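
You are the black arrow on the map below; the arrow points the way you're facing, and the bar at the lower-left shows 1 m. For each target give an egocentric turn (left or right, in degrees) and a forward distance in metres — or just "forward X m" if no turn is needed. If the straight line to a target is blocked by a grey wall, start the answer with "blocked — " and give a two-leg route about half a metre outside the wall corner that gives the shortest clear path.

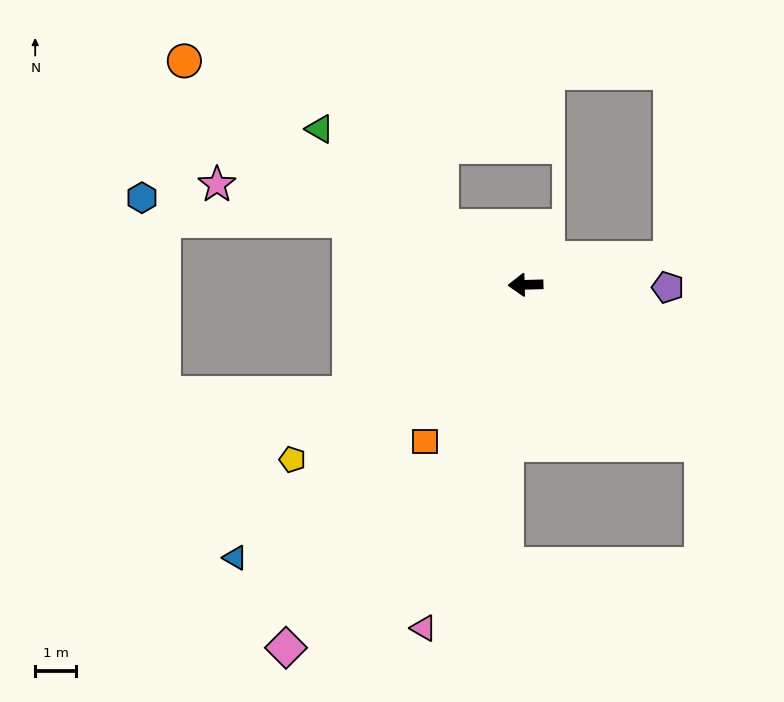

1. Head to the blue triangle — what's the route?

turn left 42°, forward 9.8 m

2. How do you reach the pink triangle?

turn left 72°, forward 8.8 m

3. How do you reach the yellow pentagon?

turn left 35°, forward 7.2 m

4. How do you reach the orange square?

turn left 56°, forward 4.6 m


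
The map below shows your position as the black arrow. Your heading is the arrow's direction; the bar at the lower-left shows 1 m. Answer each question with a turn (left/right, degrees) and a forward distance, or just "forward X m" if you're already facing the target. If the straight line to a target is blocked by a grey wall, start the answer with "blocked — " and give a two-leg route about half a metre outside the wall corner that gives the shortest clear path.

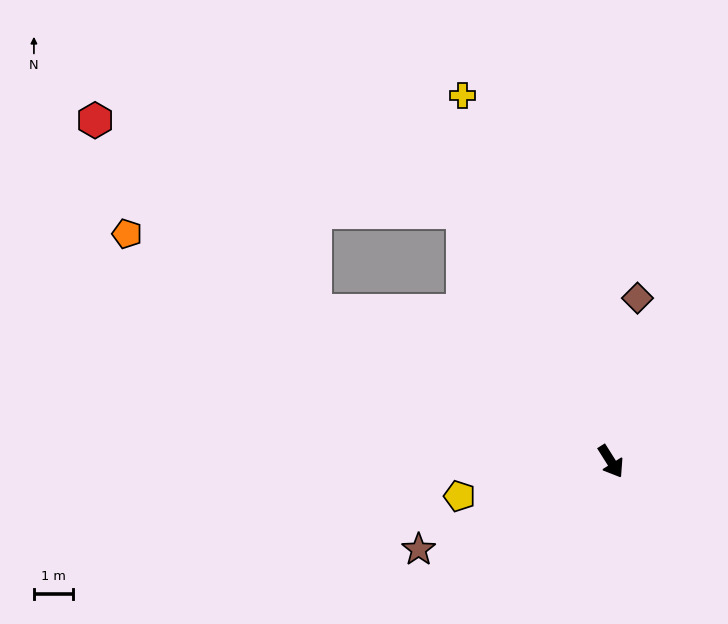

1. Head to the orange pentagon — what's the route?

turn right 147°, forward 13.6 m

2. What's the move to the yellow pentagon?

turn right 109°, forward 3.9 m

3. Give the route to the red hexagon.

blocked — turn right 149°, forward 8.4 m, then turn right 14°, forward 7.4 m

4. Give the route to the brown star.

turn right 98°, forward 5.4 m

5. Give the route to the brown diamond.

turn left 139°, forward 4.2 m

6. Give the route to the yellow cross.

turn left 170°, forward 10.0 m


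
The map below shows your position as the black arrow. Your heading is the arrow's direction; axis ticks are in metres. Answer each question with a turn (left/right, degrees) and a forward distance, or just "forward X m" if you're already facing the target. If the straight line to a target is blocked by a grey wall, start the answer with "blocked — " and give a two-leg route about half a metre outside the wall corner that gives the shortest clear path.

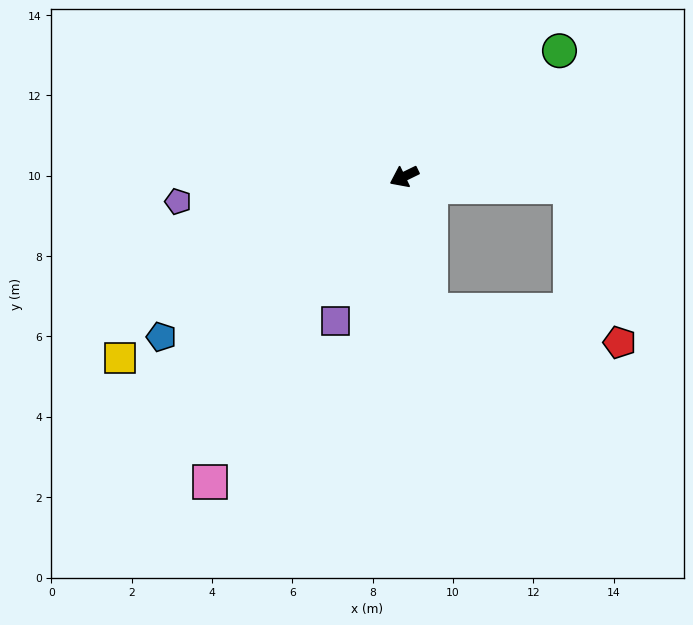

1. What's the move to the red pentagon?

blocked — turn left 75°, forward 3.4 m, then turn left 69°, forward 4.8 m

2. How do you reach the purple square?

turn left 39°, forward 4.0 m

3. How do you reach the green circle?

turn right 167°, forward 5.0 m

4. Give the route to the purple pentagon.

turn right 20°, forward 5.7 m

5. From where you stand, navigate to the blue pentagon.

turn left 7°, forward 7.2 m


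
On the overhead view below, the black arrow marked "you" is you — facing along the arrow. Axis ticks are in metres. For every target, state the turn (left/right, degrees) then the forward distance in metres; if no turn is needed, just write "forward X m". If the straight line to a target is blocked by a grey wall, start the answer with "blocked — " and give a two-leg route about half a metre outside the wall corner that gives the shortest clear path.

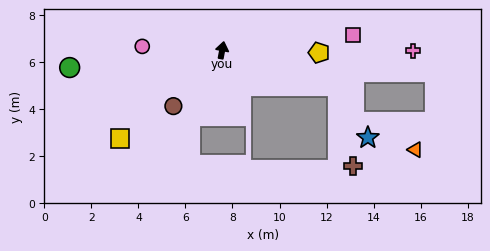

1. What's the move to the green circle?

turn left 107°, forward 6.5 m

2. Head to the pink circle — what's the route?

turn left 98°, forward 3.4 m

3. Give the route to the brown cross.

blocked — turn right 97°, forward 5.2 m, then turn right 61°, forward 3.5 m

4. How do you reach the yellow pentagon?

turn right 81°, forward 4.1 m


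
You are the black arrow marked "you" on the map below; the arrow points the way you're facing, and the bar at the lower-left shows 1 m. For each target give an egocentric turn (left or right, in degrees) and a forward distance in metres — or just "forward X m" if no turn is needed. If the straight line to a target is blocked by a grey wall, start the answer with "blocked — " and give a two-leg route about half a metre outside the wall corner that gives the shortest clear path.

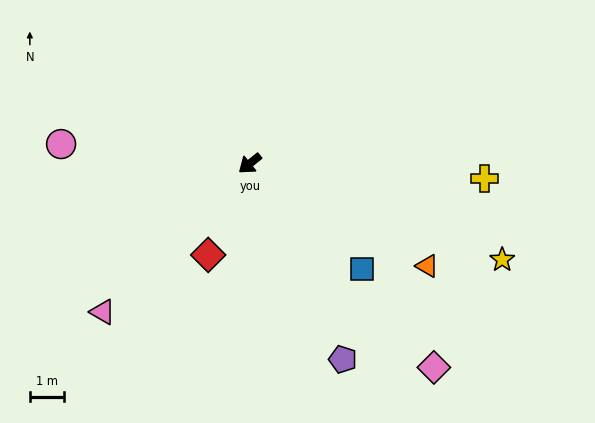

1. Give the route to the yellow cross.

turn left 138°, forward 6.8 m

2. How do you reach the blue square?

turn left 98°, forward 4.5 m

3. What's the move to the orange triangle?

turn left 111°, forward 6.0 m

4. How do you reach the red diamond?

turn left 27°, forward 2.9 m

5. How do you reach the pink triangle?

turn left 6°, forward 6.1 m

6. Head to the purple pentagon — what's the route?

turn left 77°, forward 6.3 m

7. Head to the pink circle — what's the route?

turn right 45°, forward 5.5 m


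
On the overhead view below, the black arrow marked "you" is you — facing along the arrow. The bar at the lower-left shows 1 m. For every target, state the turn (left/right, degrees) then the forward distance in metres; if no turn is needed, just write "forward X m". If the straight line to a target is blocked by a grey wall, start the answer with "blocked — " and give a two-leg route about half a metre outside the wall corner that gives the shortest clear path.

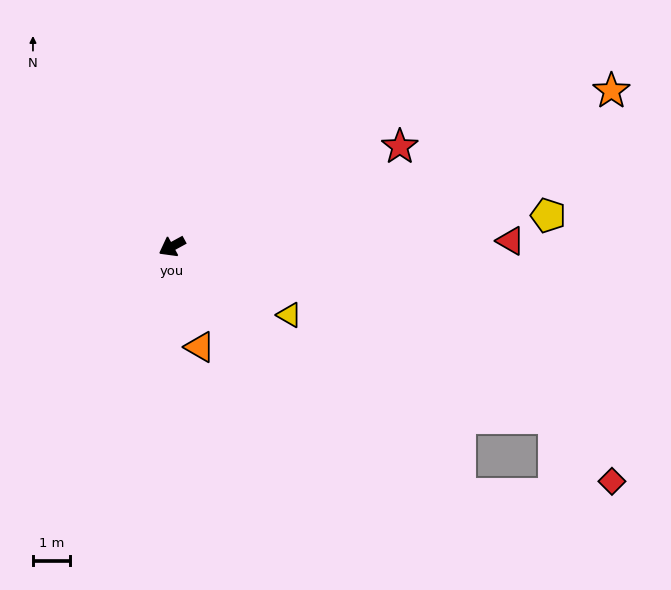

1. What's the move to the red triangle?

turn left 152°, forward 9.1 m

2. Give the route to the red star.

turn left 175°, forward 6.7 m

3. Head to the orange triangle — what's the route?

turn left 77°, forward 2.8 m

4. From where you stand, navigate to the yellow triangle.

turn left 121°, forward 3.6 m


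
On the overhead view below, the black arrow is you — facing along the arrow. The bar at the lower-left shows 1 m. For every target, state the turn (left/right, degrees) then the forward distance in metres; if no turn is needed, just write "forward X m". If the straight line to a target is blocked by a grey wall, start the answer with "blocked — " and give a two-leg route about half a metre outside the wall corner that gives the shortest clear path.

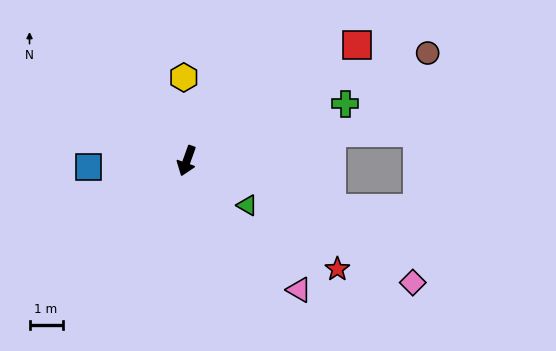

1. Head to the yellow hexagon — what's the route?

turn right 158°, forward 2.5 m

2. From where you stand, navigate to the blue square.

turn right 67°, forward 3.0 m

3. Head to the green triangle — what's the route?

turn left 73°, forward 2.3 m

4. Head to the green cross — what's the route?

turn left 129°, forward 5.1 m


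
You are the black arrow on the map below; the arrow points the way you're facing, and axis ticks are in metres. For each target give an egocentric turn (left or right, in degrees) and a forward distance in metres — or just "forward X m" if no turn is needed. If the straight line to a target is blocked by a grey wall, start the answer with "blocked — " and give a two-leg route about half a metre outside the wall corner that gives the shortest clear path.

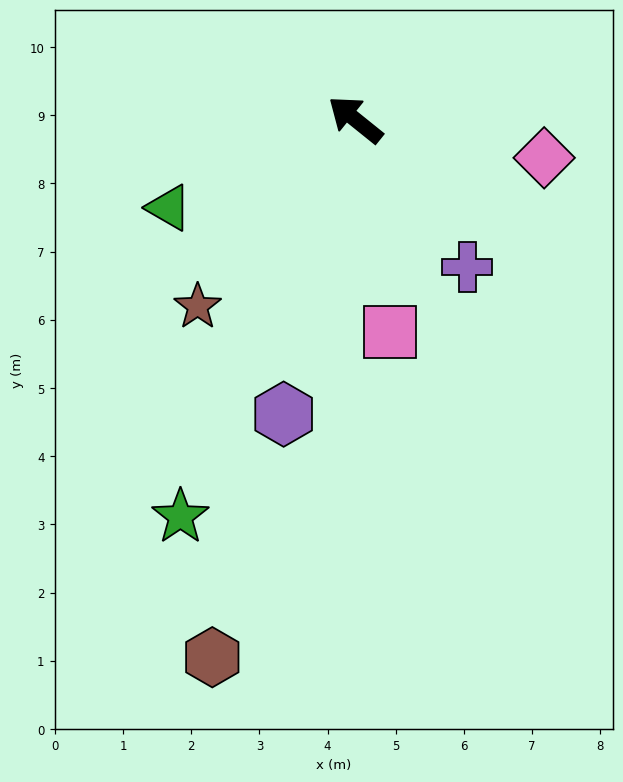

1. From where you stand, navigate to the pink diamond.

turn right 153°, forward 2.8 m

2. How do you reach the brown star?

turn left 89°, forward 3.6 m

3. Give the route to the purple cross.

turn left 166°, forward 2.7 m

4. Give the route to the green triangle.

turn left 64°, forward 3.0 m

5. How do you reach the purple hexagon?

turn left 115°, forward 4.4 m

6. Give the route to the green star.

turn left 105°, forward 6.4 m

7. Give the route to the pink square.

turn left 138°, forward 3.2 m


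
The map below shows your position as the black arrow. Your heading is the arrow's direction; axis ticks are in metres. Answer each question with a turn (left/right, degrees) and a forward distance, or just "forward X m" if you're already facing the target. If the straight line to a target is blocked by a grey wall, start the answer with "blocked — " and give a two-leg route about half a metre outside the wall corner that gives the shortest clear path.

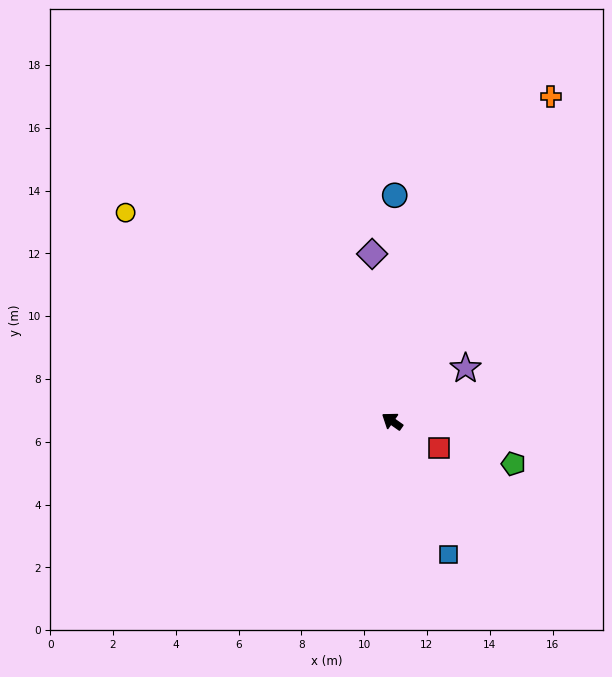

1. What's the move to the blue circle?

turn right 55°, forward 7.2 m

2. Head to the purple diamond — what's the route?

turn right 48°, forward 5.4 m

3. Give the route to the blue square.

turn left 148°, forward 4.6 m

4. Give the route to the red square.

turn right 174°, forward 1.7 m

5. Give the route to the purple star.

turn right 109°, forward 2.9 m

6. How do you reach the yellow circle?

turn right 3°, forward 10.8 m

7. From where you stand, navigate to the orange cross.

turn right 81°, forward 11.5 m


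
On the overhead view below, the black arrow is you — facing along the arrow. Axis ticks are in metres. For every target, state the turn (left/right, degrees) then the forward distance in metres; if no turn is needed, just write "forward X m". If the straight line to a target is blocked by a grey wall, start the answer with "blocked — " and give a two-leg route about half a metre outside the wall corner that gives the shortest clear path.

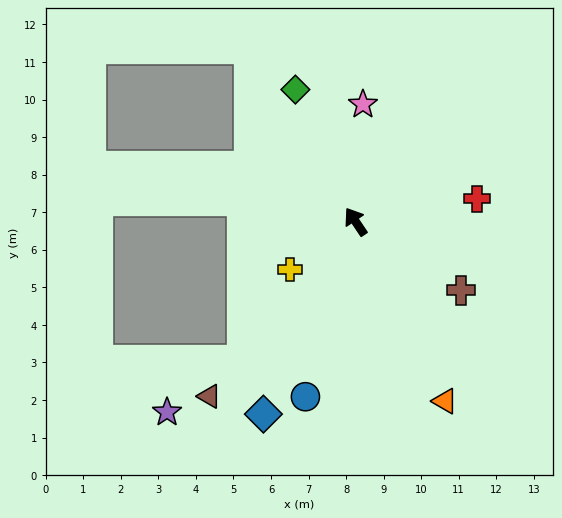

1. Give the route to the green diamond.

turn right 9°, forward 3.9 m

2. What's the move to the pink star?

turn right 37°, forward 3.1 m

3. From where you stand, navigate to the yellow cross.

turn left 92°, forward 2.2 m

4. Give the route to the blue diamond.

turn left 121°, forward 5.7 m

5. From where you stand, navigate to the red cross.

turn right 113°, forward 3.3 m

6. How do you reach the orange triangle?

turn left 173°, forward 5.3 m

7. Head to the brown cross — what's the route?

turn right 157°, forward 3.3 m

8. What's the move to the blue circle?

turn left 130°, forward 4.9 m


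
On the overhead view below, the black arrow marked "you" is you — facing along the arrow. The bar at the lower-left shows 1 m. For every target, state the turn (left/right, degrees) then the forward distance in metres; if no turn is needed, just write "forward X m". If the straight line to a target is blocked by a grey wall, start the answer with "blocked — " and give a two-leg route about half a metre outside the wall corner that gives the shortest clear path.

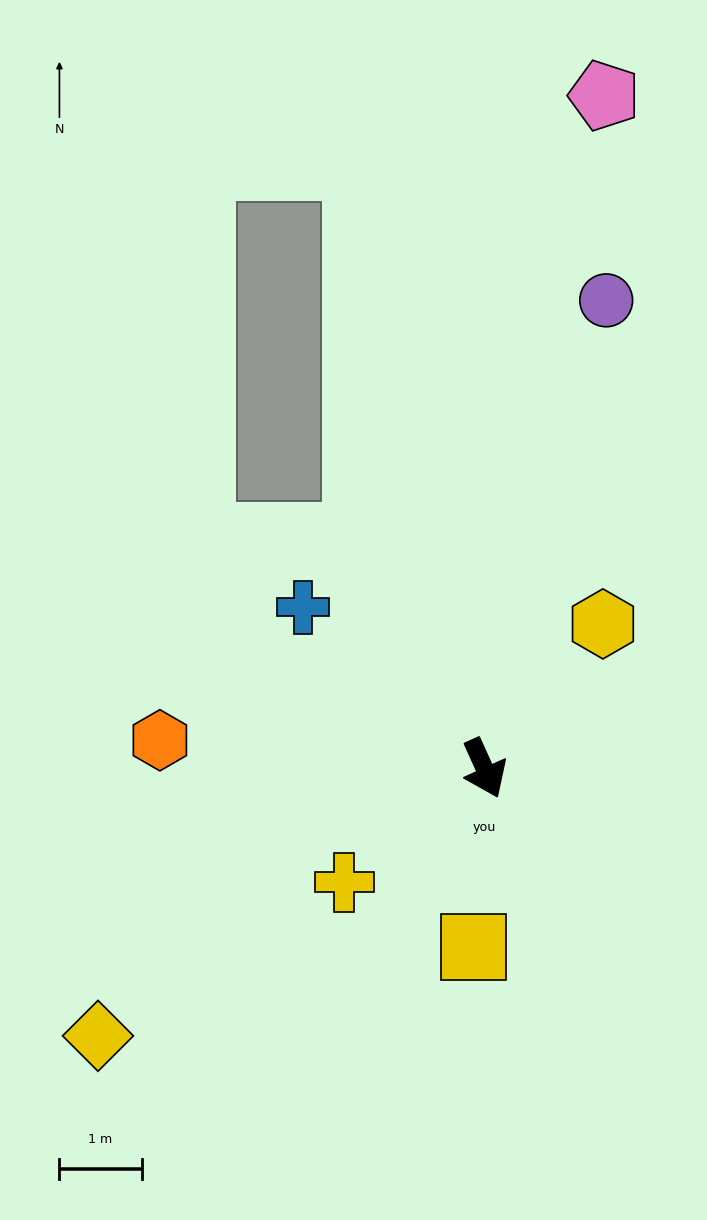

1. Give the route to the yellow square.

turn right 28°, forward 2.2 m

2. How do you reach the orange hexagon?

turn right 119°, forward 4.0 m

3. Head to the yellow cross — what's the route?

turn right 75°, forward 2.2 m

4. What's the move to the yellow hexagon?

turn left 116°, forward 2.3 m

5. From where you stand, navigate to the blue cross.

turn right 156°, forward 3.0 m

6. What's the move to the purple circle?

turn left 141°, forward 5.9 m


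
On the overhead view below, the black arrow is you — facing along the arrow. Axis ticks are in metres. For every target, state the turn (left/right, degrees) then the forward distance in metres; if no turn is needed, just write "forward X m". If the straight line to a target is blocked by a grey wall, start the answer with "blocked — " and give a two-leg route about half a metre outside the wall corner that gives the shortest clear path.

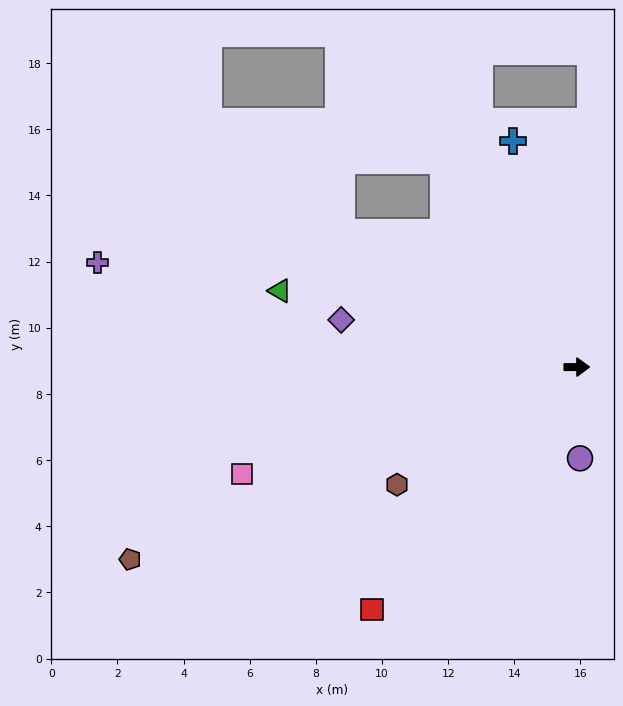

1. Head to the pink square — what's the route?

turn right 162°, forward 10.6 m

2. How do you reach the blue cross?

turn left 106°, forward 7.1 m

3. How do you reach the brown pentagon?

turn right 157°, forward 14.7 m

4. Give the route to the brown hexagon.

turn right 147°, forward 6.5 m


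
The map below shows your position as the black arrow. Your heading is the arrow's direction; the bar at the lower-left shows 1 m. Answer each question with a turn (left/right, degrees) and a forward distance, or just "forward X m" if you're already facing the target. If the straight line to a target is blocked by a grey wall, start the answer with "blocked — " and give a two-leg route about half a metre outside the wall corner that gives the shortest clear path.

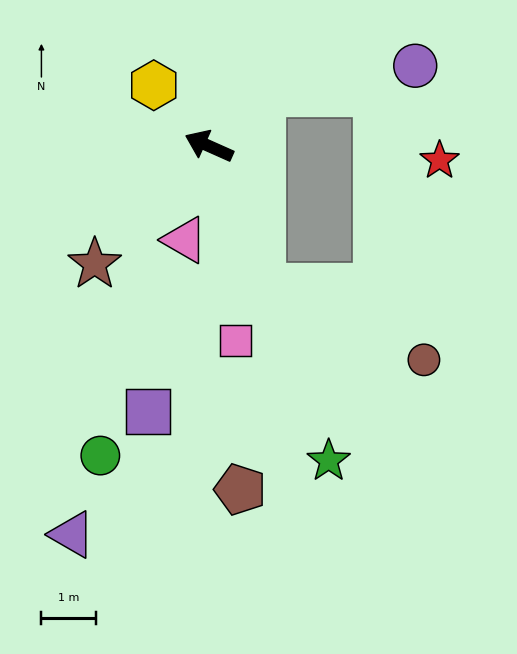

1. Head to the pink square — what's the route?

turn left 122°, forward 3.6 m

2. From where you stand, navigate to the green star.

turn left 135°, forward 6.2 m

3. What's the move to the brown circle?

blocked — turn left 135°, forward 2.8 m, then turn left 44°, forward 3.3 m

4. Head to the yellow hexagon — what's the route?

turn right 24°, forward 1.5 m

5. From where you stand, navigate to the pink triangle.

turn left 100°, forward 1.8 m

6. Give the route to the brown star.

turn left 70°, forward 3.0 m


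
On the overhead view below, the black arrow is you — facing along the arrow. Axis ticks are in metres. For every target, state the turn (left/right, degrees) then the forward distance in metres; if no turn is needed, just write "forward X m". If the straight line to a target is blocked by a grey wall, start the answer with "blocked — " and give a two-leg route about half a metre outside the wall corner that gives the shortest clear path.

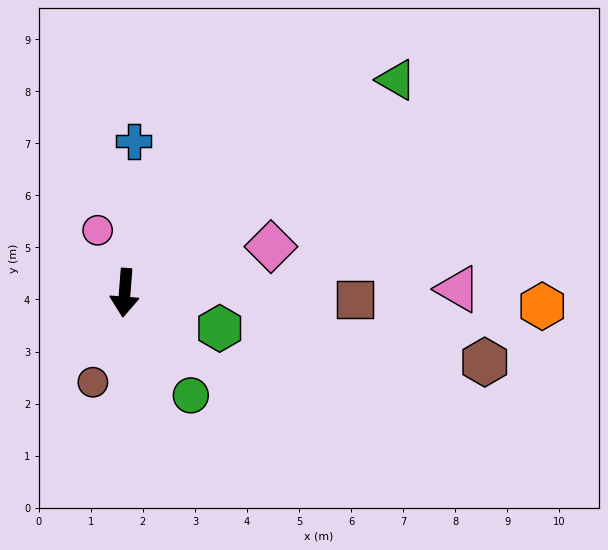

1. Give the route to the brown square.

turn left 93°, forward 4.4 m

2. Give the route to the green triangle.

turn left 133°, forward 6.6 m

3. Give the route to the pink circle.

turn right 152°, forward 1.3 m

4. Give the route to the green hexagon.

turn left 74°, forward 1.9 m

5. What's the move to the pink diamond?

turn left 112°, forward 2.9 m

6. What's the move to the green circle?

turn left 37°, forward 2.3 m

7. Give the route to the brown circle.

turn right 15°, forward 1.8 m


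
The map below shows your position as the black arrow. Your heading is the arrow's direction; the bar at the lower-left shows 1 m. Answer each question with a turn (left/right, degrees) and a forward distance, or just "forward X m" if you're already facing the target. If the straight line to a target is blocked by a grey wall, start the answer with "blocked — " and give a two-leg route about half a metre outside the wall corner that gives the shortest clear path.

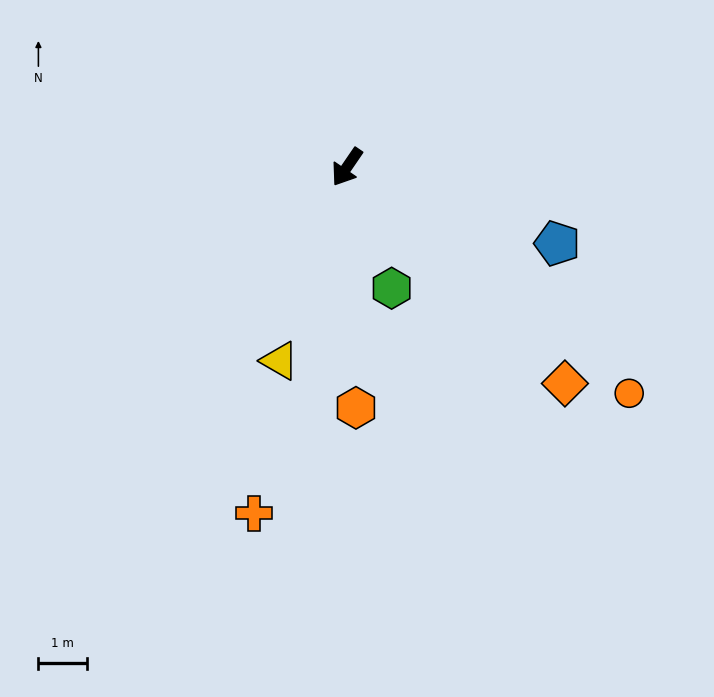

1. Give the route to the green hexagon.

turn left 55°, forward 2.7 m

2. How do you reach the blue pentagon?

turn left 104°, forward 4.6 m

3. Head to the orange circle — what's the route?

turn left 86°, forward 7.5 m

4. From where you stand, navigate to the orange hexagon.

turn left 36°, forward 5.0 m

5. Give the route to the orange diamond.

turn left 80°, forward 6.4 m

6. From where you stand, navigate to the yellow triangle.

turn left 15°, forward 4.3 m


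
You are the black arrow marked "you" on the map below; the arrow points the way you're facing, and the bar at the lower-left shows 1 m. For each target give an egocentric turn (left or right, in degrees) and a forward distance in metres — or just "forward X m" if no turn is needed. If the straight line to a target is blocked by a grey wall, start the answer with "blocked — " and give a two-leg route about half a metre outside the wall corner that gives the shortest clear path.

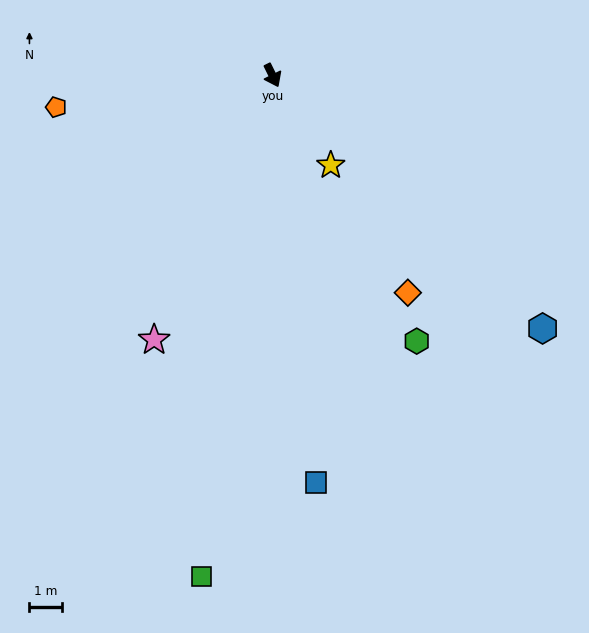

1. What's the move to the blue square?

turn right 20°, forward 12.4 m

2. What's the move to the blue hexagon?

turn left 21°, forward 11.2 m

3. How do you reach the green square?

turn right 34°, forward 15.4 m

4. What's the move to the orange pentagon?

turn right 108°, forward 6.6 m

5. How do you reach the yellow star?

turn left 7°, forward 3.2 m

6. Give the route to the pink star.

turn right 50°, forward 8.8 m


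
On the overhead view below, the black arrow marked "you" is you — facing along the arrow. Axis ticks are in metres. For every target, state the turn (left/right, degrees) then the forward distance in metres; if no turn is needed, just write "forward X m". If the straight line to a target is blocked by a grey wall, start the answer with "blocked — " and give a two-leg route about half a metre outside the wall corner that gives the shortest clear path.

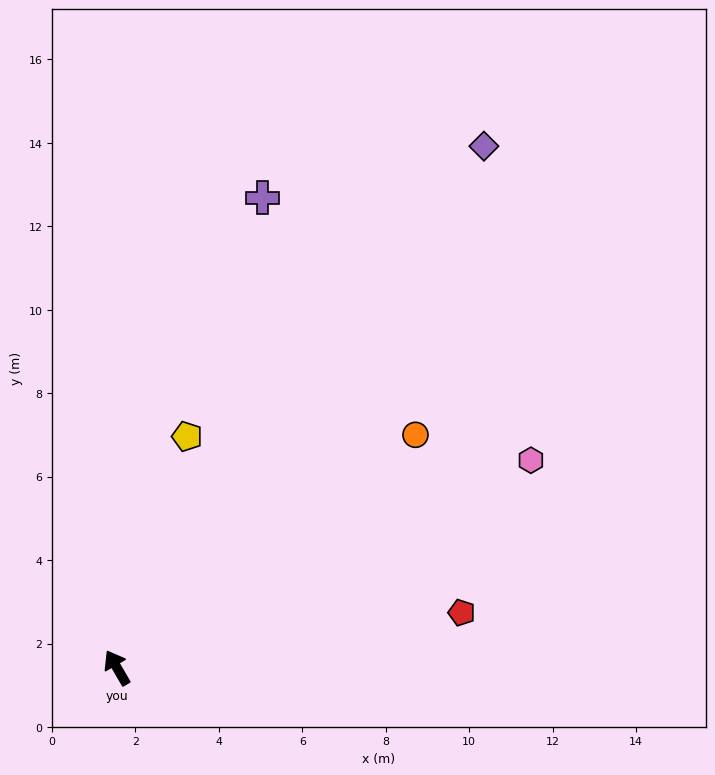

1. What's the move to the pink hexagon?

turn right 94°, forward 11.1 m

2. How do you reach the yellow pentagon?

turn right 47°, forward 5.8 m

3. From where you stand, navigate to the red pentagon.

turn right 111°, forward 8.4 m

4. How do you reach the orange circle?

turn right 82°, forward 9.1 m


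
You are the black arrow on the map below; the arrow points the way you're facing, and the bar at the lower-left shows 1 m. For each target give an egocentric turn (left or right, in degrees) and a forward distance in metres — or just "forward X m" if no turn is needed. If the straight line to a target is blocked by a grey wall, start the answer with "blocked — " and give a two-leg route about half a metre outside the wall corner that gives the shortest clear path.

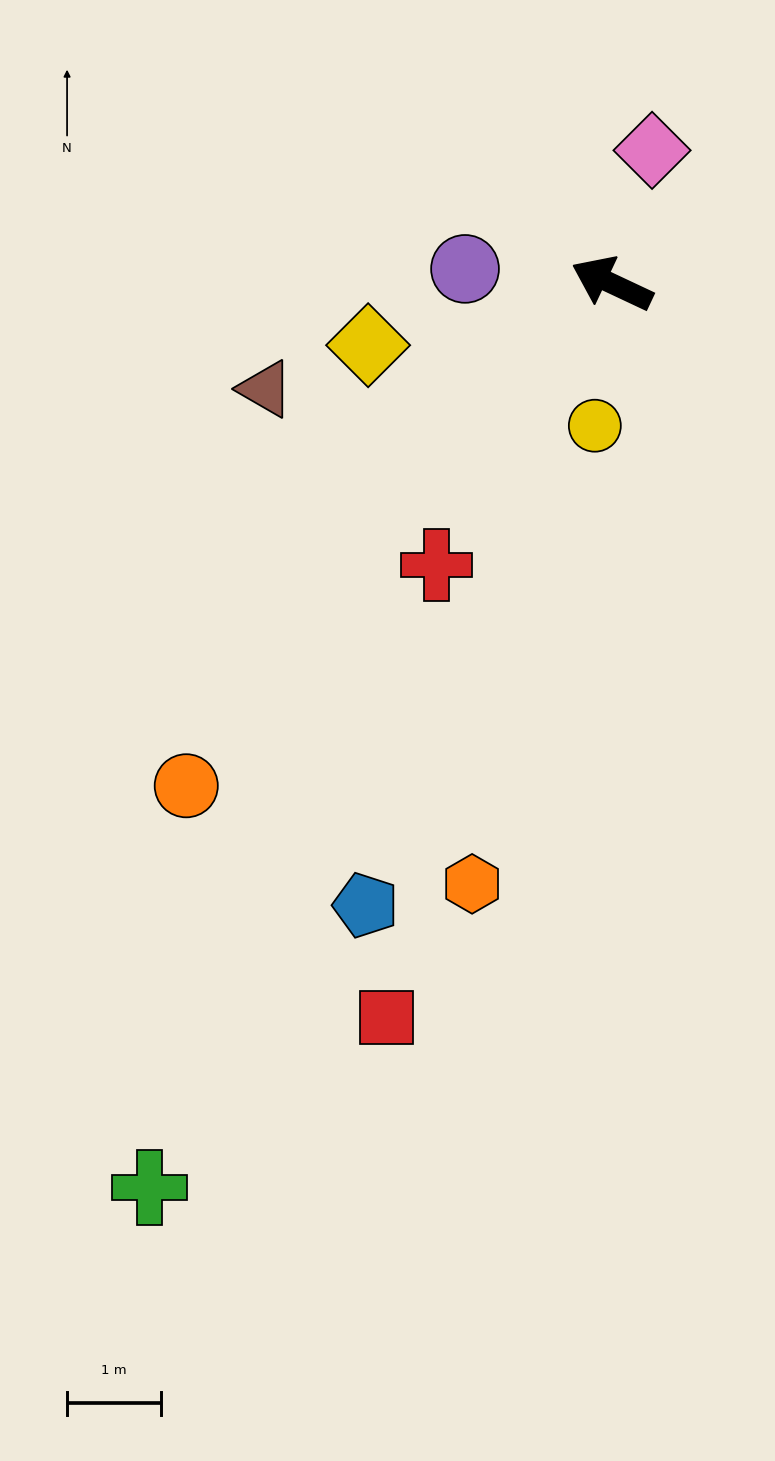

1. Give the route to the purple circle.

turn left 19°, forward 1.6 m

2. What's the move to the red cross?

turn left 83°, forward 3.5 m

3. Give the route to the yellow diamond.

turn left 39°, forward 2.7 m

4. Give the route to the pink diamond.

turn right 82°, forward 1.5 m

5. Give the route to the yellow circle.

turn left 108°, forward 1.5 m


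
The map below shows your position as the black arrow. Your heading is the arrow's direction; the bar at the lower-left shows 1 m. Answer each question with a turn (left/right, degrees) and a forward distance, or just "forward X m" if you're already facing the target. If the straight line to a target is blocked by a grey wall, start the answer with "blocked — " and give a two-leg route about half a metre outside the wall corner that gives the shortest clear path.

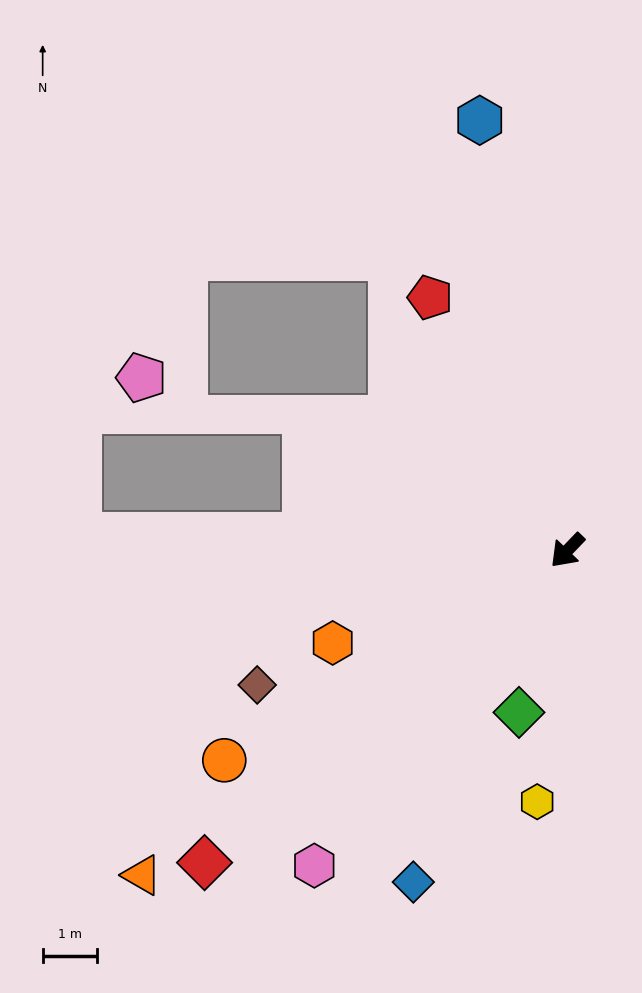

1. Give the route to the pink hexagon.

turn left 5°, forward 7.4 m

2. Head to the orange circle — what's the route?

turn right 15°, forward 7.4 m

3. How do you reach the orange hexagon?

turn right 25°, forward 4.6 m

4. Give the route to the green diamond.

turn left 27°, forward 3.1 m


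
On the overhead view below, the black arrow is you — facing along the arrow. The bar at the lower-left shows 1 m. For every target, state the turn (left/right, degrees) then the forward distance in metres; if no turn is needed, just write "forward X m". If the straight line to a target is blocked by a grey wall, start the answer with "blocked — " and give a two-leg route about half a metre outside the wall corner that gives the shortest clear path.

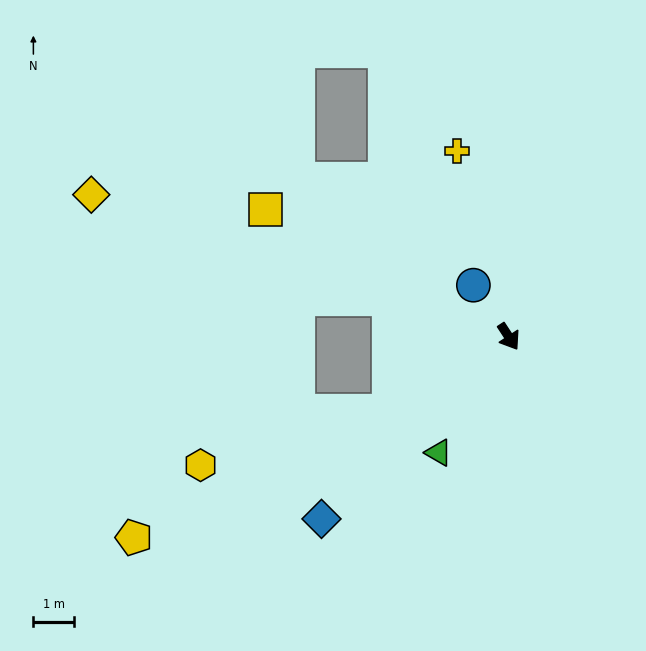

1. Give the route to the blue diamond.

turn right 79°, forward 6.5 m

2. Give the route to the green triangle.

turn right 64°, forward 3.4 m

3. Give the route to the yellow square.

turn right 151°, forward 6.8 m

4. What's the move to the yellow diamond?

turn right 142°, forward 10.9 m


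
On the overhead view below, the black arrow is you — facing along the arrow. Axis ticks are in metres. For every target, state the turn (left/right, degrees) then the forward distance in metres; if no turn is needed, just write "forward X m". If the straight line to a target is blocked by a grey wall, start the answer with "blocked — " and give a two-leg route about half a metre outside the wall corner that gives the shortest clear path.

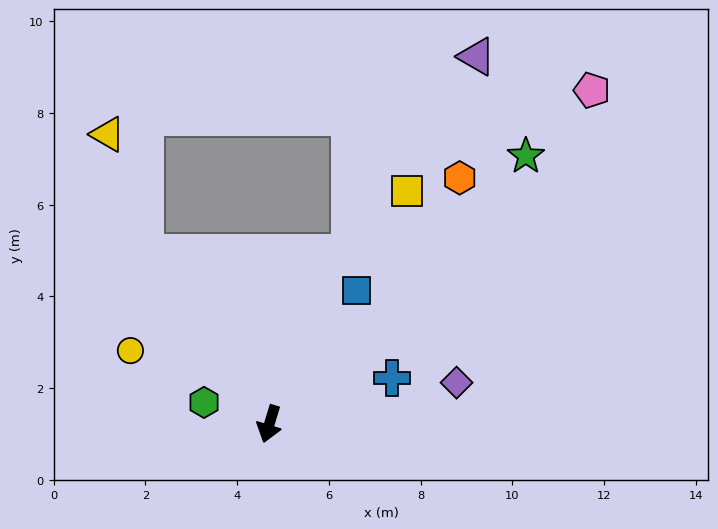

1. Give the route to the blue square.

turn left 164°, forward 3.5 m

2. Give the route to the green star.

turn left 153°, forward 8.1 m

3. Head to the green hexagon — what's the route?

turn right 91°, forward 1.5 m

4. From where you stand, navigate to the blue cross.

turn left 127°, forward 2.9 m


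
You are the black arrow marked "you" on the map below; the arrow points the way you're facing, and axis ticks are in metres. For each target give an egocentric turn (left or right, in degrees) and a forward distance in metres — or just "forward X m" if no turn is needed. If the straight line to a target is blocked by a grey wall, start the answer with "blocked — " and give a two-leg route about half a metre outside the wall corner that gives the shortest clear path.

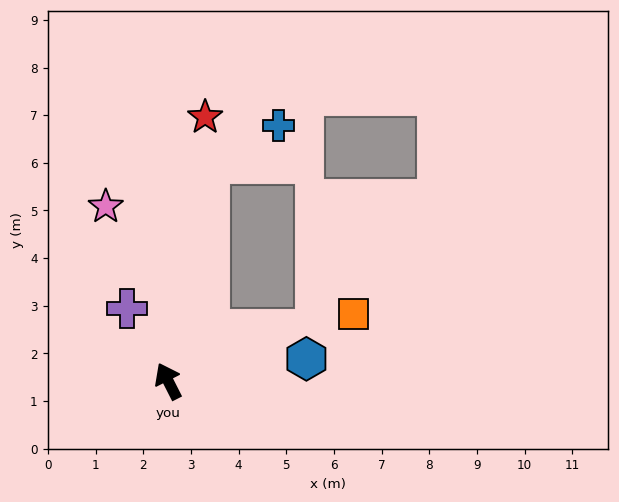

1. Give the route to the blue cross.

blocked — turn right 38°, forward 4.6 m, then turn right 50°, forward 1.7 m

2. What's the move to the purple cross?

turn left 3°, forward 1.8 m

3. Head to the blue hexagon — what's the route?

turn right 108°, forward 2.9 m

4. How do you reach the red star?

turn right 35°, forward 5.6 m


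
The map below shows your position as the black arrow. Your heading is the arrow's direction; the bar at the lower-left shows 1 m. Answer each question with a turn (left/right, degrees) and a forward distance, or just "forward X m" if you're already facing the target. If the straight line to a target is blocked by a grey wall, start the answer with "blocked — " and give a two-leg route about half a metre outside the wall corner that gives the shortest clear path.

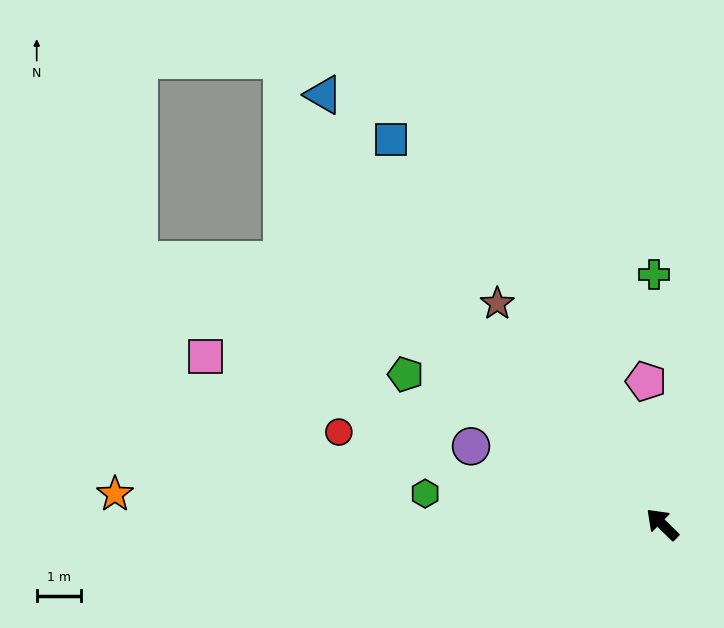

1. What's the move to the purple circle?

turn left 22°, forward 4.6 m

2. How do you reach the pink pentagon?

turn right 39°, forward 3.2 m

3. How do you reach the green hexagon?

turn left 37°, forward 5.4 m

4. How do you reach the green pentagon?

turn left 14°, forward 6.7 m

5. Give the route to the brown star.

turn right 9°, forward 6.2 m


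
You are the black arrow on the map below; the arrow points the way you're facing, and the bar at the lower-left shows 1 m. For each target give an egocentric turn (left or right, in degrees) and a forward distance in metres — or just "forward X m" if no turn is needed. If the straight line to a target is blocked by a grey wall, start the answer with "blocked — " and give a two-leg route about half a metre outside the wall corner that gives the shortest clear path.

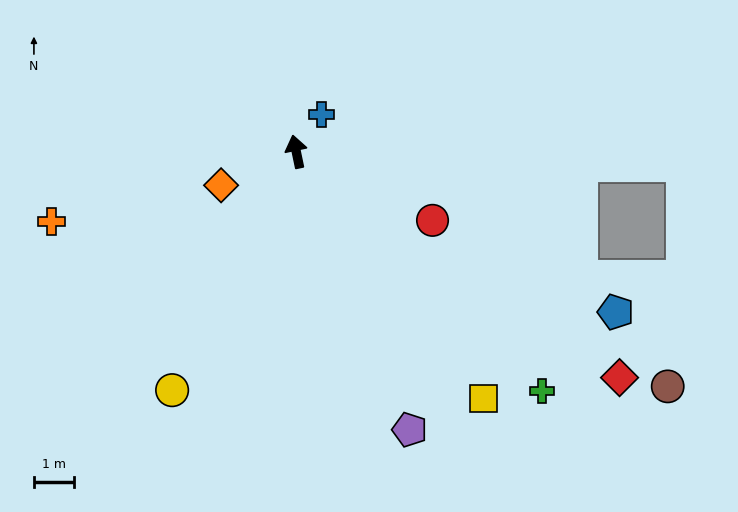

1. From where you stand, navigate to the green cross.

turn right 146°, forward 8.6 m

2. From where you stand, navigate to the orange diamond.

turn left 102°, forward 2.1 m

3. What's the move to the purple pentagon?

turn right 170°, forward 7.5 m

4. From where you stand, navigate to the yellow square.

turn right 155°, forward 7.8 m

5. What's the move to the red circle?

turn right 129°, forward 3.8 m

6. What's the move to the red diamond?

turn right 137°, forward 9.9 m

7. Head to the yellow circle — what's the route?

turn left 141°, forward 6.7 m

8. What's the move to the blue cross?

turn right 46°, forward 1.1 m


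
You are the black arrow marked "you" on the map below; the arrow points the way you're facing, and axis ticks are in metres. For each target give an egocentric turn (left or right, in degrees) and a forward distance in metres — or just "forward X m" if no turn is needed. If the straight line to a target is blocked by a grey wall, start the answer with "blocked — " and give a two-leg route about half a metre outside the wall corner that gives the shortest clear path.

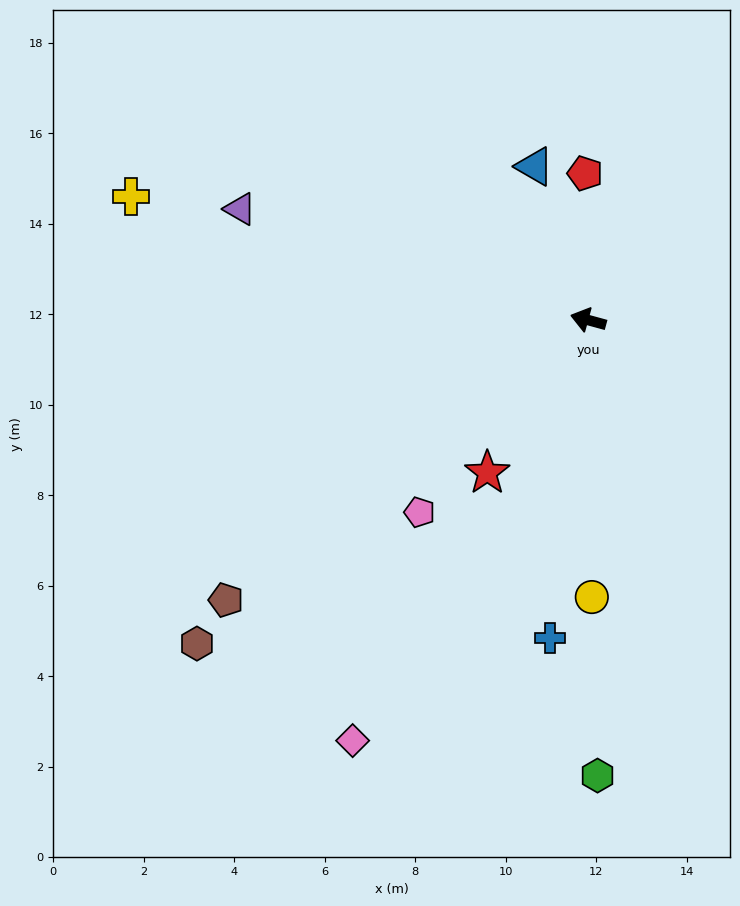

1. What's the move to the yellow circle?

turn left 106°, forward 6.1 m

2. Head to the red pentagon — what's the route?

turn right 73°, forward 3.2 m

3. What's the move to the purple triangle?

turn right 2°, forward 8.1 m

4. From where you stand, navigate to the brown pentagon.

turn left 53°, forward 10.1 m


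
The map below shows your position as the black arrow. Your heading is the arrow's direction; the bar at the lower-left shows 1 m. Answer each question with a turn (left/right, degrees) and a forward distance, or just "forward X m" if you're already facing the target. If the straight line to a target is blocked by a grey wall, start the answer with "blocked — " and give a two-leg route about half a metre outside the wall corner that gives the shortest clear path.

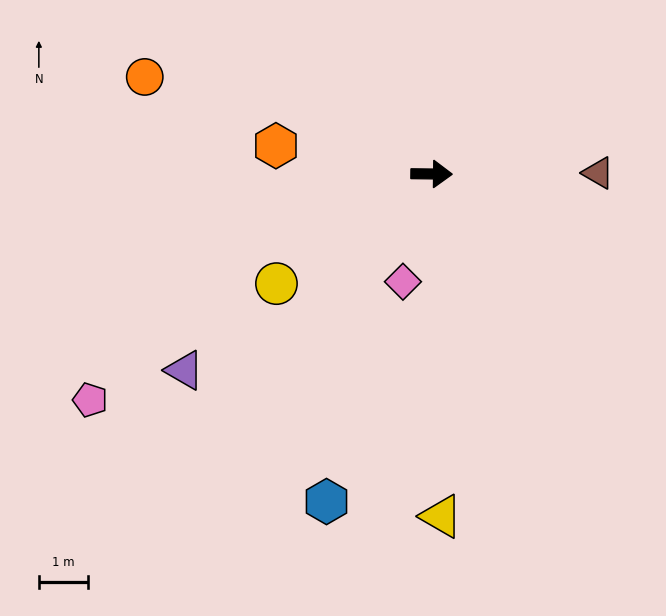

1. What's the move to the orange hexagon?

turn left 170°, forward 3.2 m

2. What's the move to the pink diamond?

turn right 104°, forward 2.3 m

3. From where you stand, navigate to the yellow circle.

turn right 144°, forward 3.9 m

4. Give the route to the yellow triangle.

turn right 88°, forward 7.0 m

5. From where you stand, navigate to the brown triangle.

forward 3.4 m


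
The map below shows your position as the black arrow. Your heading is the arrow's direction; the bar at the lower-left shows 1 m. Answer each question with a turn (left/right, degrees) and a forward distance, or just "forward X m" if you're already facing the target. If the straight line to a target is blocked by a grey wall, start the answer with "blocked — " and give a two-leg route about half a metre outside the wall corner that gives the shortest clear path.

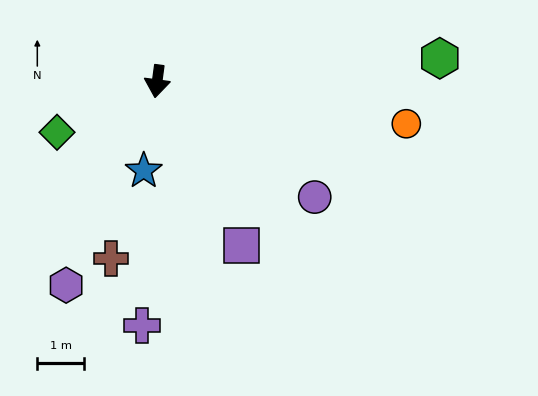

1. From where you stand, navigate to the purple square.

turn left 35°, forward 3.9 m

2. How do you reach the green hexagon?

turn left 102°, forward 6.1 m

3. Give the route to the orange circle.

turn left 88°, forward 5.4 m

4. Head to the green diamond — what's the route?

turn right 55°, forward 2.4 m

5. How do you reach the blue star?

forward 1.9 m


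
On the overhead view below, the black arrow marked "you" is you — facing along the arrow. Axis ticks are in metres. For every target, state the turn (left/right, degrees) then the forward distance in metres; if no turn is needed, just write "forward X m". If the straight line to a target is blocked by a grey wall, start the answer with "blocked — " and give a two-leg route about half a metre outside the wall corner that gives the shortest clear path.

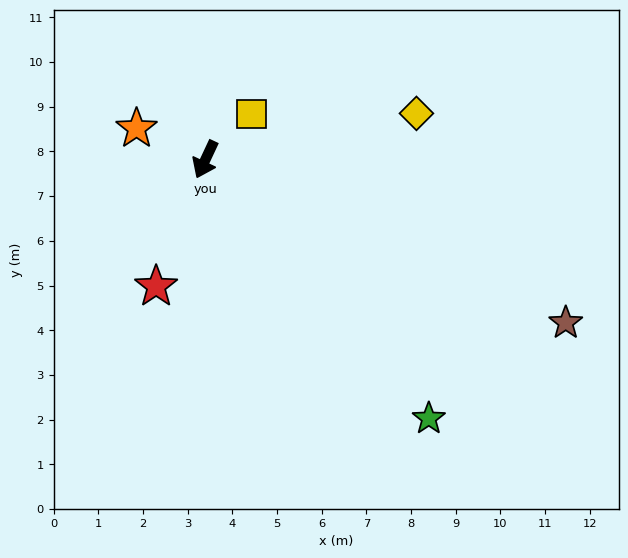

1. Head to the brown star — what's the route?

turn left 91°, forward 8.9 m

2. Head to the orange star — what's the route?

turn right 89°, forward 1.7 m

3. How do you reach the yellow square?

turn left 160°, forward 1.5 m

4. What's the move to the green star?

turn left 66°, forward 7.7 m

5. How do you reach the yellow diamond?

turn left 127°, forward 4.8 m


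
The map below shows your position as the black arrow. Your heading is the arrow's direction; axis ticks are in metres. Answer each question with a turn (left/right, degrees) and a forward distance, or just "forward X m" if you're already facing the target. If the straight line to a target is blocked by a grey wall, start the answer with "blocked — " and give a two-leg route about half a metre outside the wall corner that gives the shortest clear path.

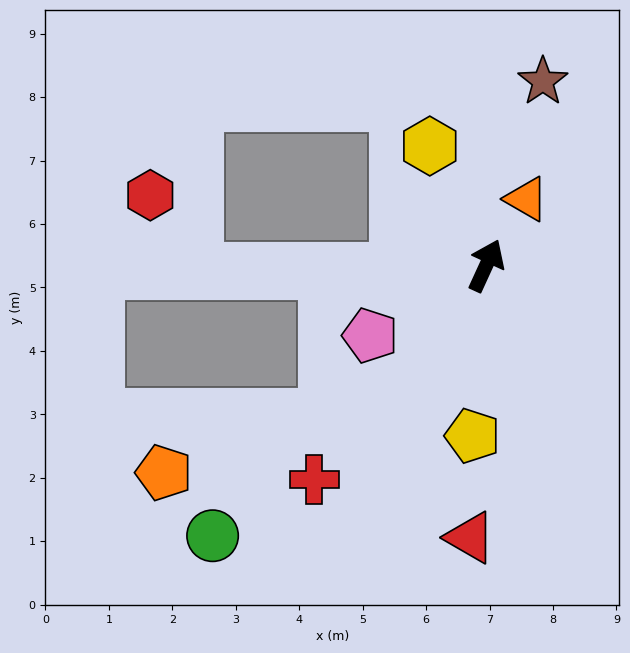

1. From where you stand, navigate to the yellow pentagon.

turn right 160°, forward 2.7 m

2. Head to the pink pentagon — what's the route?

turn left 146°, forward 2.1 m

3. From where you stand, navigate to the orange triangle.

turn right 7°, forward 1.2 m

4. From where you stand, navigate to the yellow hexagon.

turn left 50°, forward 2.1 m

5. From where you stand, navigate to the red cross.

turn left 166°, forward 4.3 m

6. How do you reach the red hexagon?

blocked — turn left 115°, forward 4.6 m, then turn right 59°, forward 1.4 m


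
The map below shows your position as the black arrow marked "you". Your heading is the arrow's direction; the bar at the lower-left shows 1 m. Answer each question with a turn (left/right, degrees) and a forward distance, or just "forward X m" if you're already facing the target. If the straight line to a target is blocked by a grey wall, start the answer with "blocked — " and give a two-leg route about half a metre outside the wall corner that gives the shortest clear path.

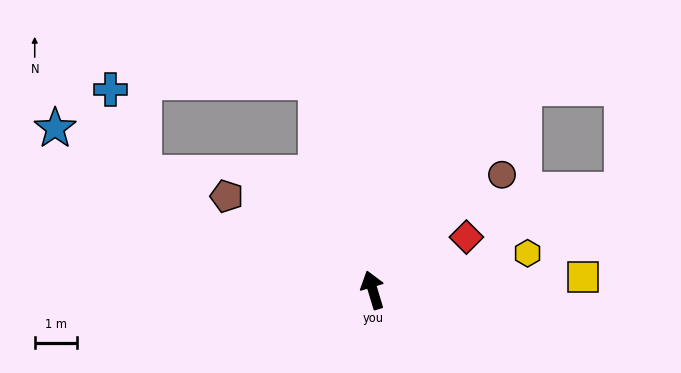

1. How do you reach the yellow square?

turn right 103°, forward 5.0 m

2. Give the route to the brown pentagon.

turn left 40°, forward 4.1 m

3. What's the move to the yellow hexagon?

turn right 93°, forward 3.7 m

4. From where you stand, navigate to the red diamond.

turn right 77°, forward 2.5 m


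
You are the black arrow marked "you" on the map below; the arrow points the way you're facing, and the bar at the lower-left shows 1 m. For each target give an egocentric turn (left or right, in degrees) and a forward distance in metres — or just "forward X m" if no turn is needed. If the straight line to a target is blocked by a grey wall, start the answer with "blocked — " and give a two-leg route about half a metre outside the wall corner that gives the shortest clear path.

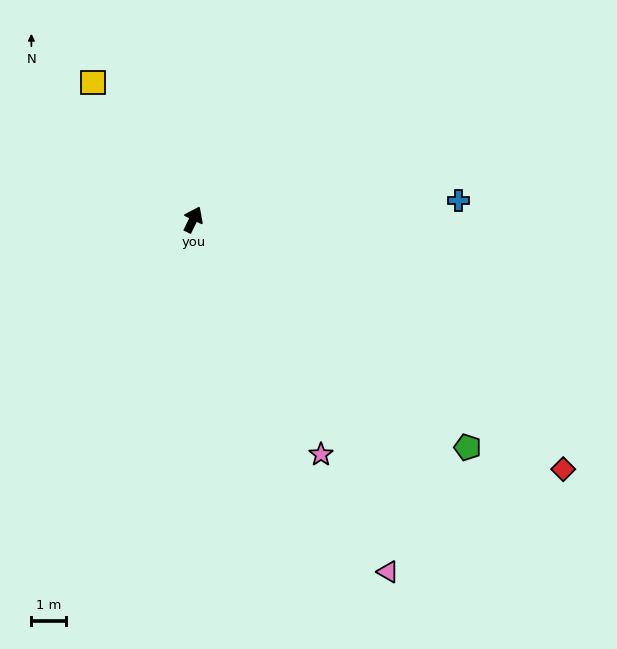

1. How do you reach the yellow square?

turn left 62°, forward 4.9 m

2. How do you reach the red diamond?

turn right 98°, forward 12.8 m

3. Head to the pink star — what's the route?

turn right 125°, forward 7.7 m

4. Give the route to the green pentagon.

turn right 104°, forward 10.3 m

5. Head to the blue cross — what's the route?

turn right 60°, forward 7.6 m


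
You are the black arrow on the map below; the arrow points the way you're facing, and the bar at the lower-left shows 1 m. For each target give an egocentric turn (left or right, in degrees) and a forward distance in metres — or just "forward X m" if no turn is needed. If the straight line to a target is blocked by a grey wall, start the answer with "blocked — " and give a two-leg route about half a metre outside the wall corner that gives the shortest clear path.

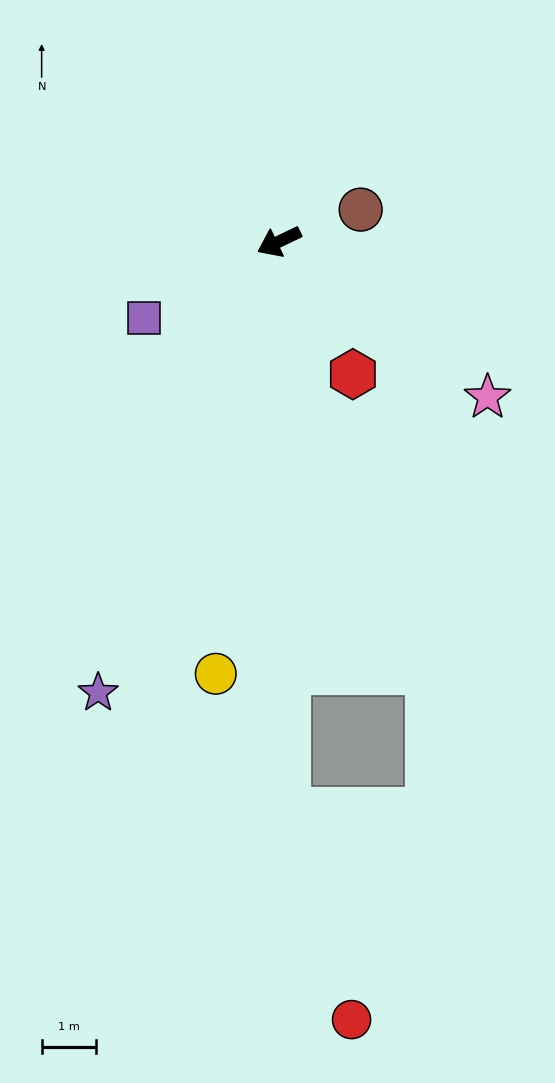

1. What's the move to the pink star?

turn left 118°, forward 4.8 m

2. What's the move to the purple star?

turn left 43°, forward 9.0 m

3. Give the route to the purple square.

turn left 4°, forward 2.9 m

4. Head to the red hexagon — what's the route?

turn left 94°, forward 2.8 m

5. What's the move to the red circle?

blocked — turn left 65°, forward 10.5 m, then turn left 17°, forward 4.0 m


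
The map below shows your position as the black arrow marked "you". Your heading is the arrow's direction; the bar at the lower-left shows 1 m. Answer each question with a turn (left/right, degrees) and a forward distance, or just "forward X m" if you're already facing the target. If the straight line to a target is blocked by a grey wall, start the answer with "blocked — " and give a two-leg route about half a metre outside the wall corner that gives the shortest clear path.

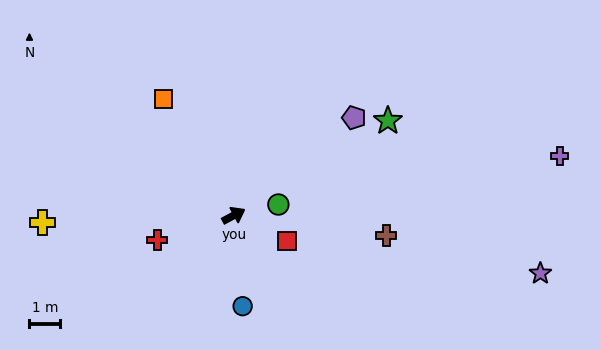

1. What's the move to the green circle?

turn right 15°, forward 1.5 m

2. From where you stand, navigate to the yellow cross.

turn left 154°, forward 6.2 m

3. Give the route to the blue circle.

turn right 113°, forward 3.0 m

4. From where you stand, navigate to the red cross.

turn left 170°, forward 2.6 m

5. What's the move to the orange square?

turn left 93°, forward 4.4 m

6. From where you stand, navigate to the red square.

turn right 54°, forward 1.9 m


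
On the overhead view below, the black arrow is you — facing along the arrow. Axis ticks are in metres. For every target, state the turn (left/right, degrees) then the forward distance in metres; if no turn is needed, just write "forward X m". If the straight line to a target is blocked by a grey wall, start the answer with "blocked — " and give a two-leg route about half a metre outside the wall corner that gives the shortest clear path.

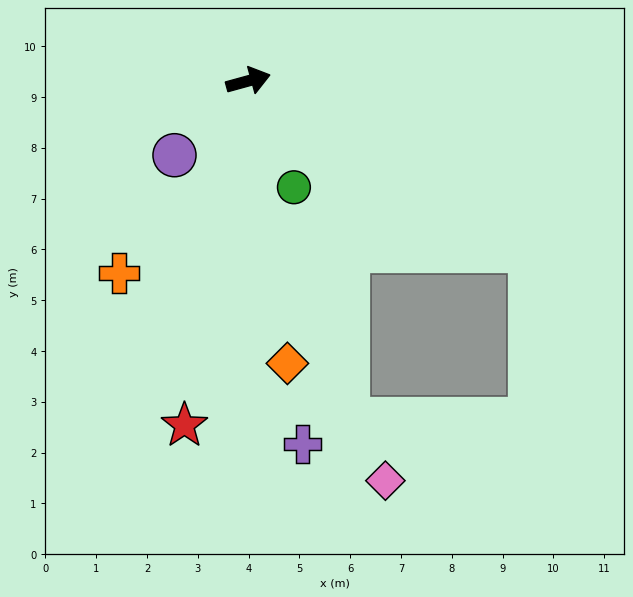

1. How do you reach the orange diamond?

turn right 97°, forward 5.6 m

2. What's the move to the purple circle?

turn right 150°, forward 2.1 m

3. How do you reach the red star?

turn right 116°, forward 6.9 m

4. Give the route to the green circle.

turn right 82°, forward 2.3 m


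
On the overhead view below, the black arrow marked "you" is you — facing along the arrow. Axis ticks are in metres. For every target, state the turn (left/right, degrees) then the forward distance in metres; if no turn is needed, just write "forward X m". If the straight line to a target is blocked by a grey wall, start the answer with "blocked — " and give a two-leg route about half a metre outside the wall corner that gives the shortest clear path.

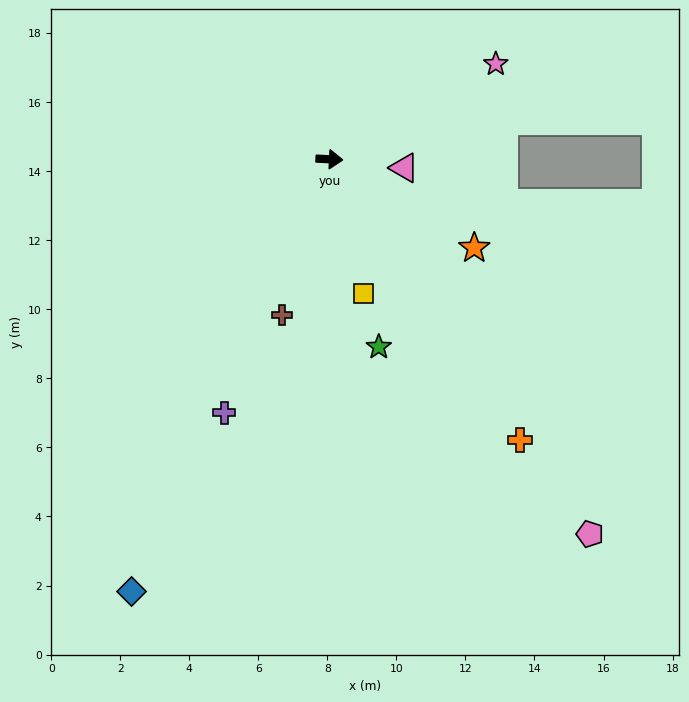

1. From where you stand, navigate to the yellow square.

turn right 73°, forward 4.0 m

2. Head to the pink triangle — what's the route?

turn right 4°, forward 2.2 m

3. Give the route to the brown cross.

turn right 104°, forward 4.7 m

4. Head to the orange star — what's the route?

turn right 29°, forward 4.9 m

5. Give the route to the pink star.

turn left 33°, forward 5.6 m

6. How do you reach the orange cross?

turn right 53°, forward 9.8 m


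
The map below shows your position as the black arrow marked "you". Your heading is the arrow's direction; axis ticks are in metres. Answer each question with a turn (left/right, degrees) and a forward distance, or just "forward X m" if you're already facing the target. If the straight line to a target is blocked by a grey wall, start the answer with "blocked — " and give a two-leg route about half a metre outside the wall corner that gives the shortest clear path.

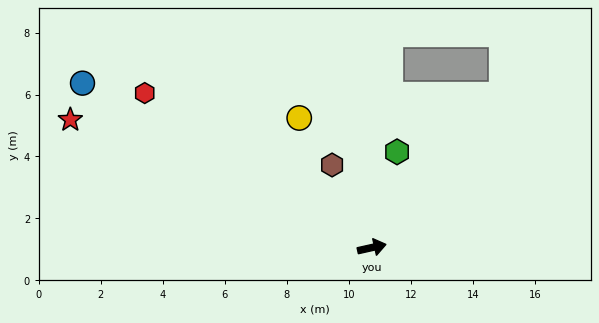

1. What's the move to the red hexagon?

turn left 133°, forward 8.9 m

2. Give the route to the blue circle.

turn left 138°, forward 10.7 m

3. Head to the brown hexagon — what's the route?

turn left 103°, forward 3.0 m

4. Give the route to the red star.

turn left 144°, forward 10.6 m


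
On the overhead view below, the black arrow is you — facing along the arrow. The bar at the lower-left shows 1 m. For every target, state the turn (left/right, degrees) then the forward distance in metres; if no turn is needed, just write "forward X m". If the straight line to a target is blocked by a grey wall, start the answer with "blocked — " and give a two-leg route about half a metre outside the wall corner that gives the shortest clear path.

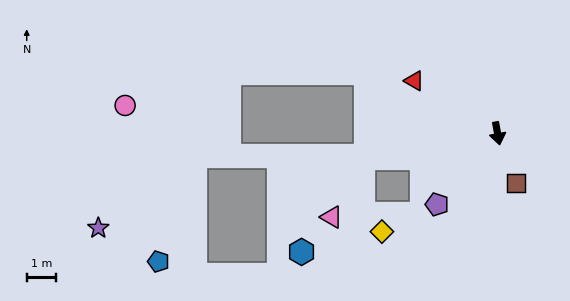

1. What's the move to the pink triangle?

blocked — turn right 90°, forward 4.6 m, then turn left 52°, forward 2.3 m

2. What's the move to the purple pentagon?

turn right 51°, forward 3.1 m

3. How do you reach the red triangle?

turn right 133°, forward 3.3 m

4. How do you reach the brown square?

turn left 10°, forward 1.8 m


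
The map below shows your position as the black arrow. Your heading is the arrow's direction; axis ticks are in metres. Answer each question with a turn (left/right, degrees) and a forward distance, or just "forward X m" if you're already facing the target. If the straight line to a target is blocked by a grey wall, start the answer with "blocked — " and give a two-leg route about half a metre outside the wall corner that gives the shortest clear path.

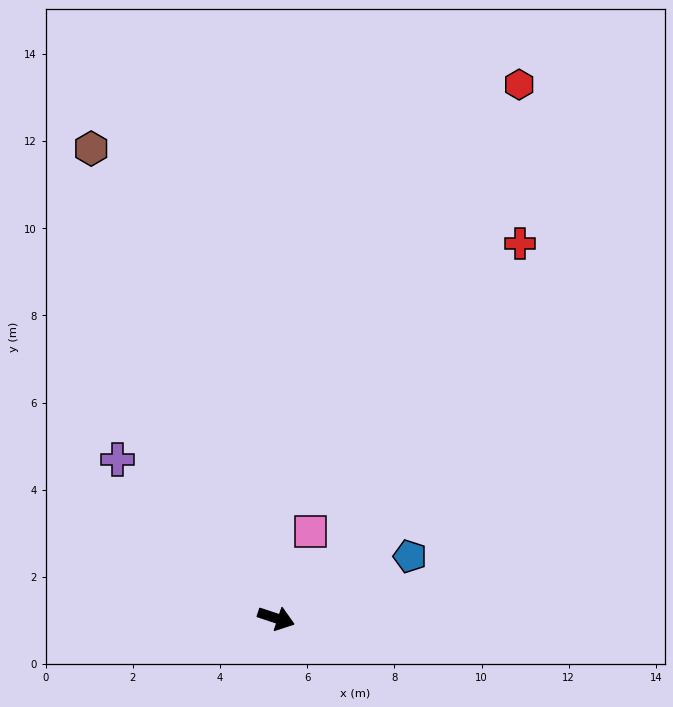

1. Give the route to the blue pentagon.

turn left 43°, forward 3.4 m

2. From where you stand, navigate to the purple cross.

turn left 153°, forward 5.2 m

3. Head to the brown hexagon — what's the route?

turn left 130°, forward 11.6 m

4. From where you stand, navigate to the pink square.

turn left 87°, forward 2.1 m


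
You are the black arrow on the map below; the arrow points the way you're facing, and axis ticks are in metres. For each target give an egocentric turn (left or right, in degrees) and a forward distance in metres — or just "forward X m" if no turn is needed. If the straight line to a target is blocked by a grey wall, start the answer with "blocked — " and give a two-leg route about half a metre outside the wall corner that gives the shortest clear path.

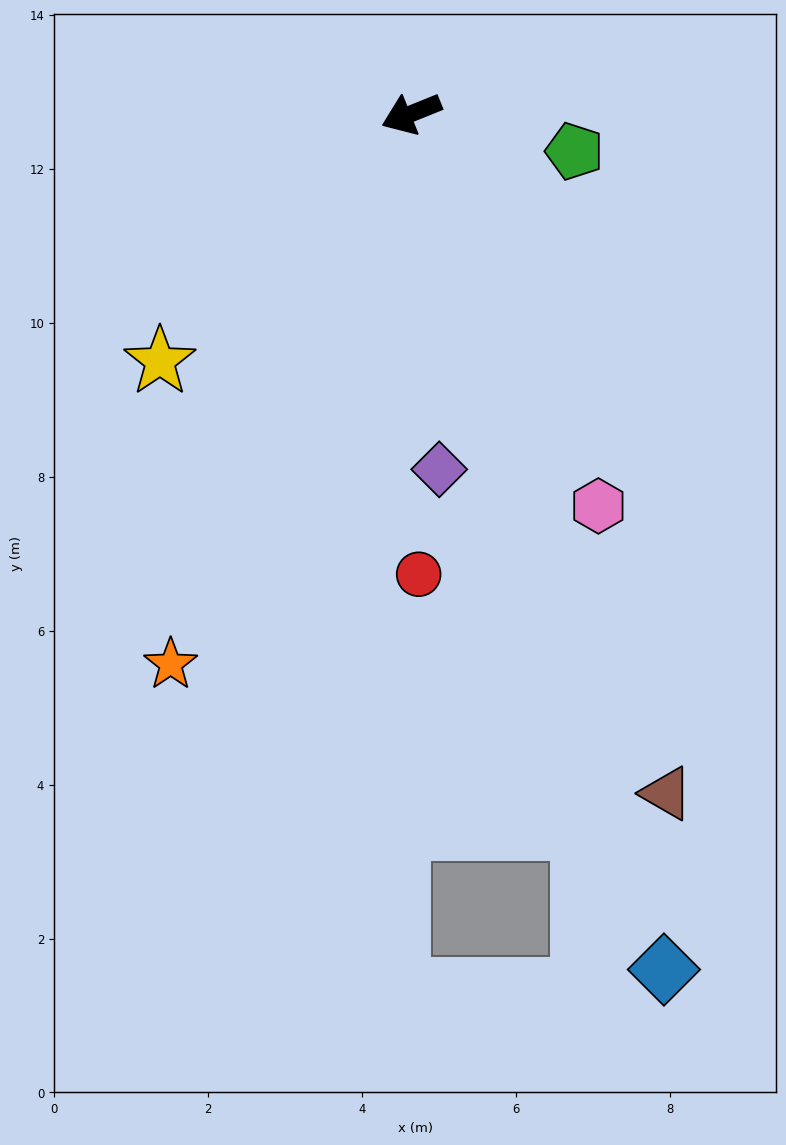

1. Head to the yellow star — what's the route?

turn left 23°, forward 4.6 m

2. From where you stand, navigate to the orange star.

turn left 44°, forward 7.8 m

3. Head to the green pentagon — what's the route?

turn left 145°, forward 2.2 m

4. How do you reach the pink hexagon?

turn left 93°, forward 5.6 m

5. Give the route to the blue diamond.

turn left 84°, forward 11.6 m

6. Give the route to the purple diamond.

turn left 72°, forward 4.6 m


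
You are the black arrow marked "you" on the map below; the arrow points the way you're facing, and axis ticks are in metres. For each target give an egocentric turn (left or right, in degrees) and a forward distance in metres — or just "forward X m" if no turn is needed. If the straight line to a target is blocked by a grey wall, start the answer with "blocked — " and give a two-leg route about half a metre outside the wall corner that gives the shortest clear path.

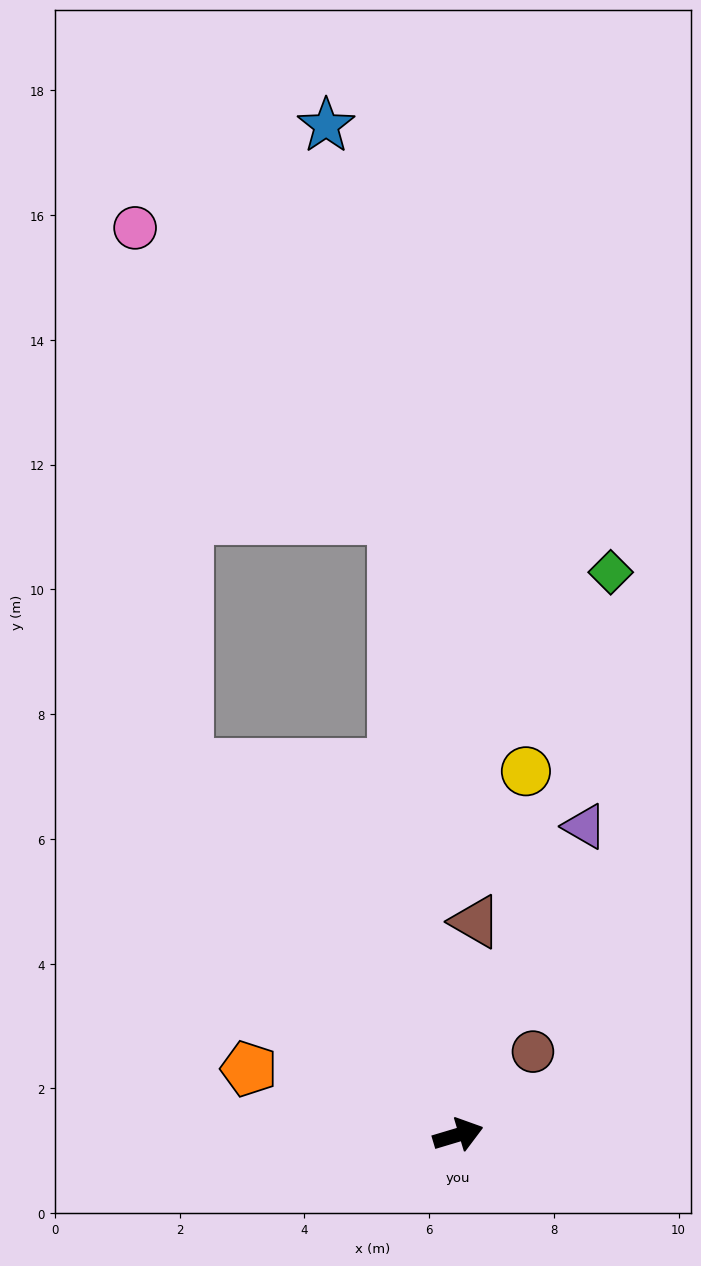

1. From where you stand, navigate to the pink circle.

blocked — turn left 110°, forward 7.3 m, then turn right 31°, forward 8.7 m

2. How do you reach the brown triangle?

turn left 69°, forward 3.4 m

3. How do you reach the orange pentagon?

turn left 146°, forward 3.5 m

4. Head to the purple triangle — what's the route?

turn left 51°, forward 5.3 m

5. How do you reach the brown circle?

turn left 31°, forward 1.8 m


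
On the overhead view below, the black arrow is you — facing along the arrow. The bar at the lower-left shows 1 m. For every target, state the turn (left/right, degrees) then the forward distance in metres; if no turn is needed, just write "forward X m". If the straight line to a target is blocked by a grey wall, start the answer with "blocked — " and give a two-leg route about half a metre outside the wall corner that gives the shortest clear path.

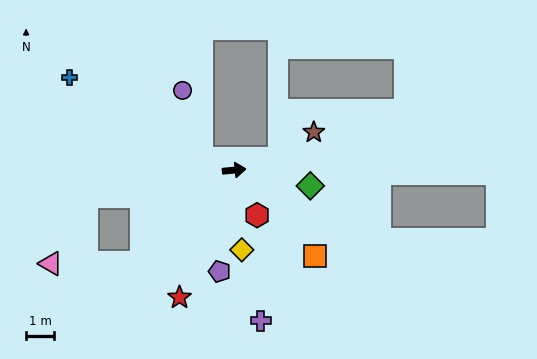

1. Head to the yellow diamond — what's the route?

turn right 90°, forward 2.9 m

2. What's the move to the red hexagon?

turn right 68°, forward 1.8 m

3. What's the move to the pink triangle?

blocked — turn right 140°, forward 4.7 m, then turn right 45°, forward 3.3 m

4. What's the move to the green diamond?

turn right 17°, forward 2.8 m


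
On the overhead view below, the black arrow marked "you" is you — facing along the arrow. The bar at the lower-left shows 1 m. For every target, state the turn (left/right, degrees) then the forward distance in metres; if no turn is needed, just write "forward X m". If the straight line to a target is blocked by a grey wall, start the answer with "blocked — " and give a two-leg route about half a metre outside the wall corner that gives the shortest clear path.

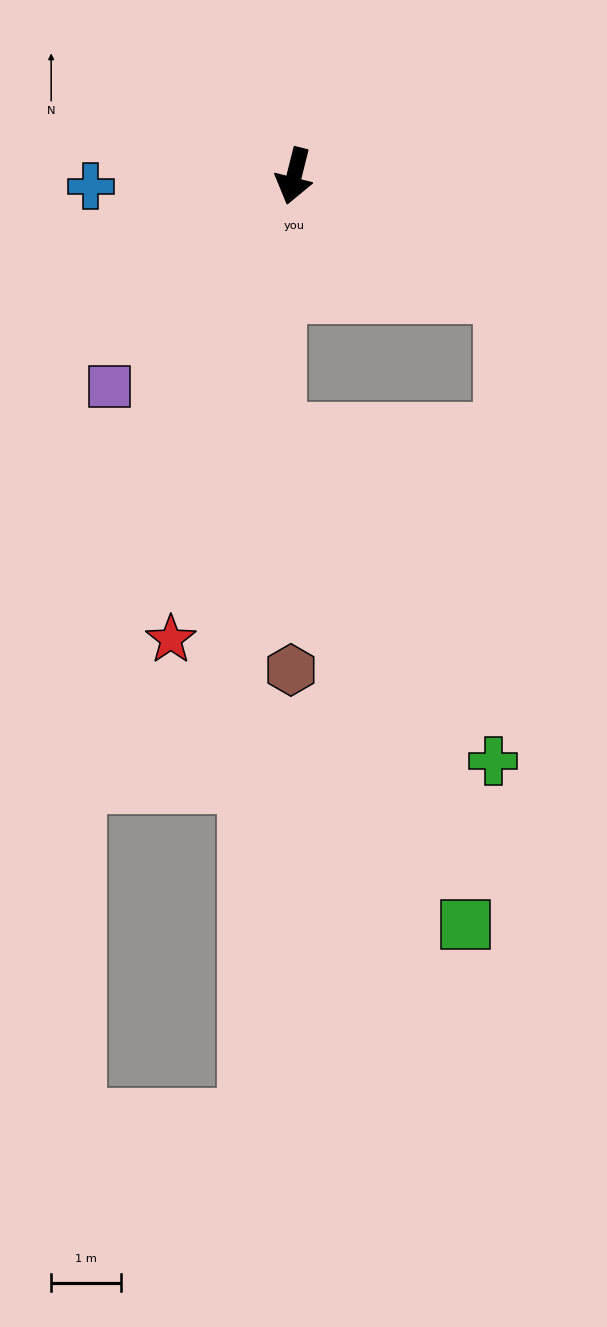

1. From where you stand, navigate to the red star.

forward 6.8 m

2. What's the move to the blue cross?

turn right 73°, forward 2.9 m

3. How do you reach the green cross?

blocked — turn left 75°, forward 3.4 m, then turn right 62°, forward 6.7 m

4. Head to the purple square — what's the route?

turn right 27°, forward 4.0 m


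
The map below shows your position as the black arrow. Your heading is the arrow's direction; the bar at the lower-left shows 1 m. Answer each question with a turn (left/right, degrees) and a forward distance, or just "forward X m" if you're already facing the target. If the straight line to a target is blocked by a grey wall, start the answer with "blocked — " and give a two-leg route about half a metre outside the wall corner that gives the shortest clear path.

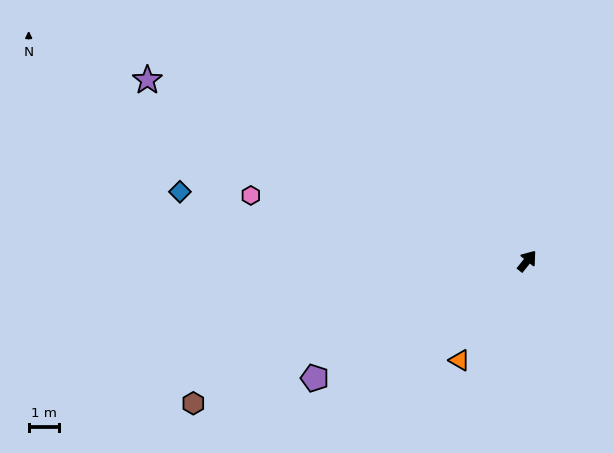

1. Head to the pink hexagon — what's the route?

turn left 115°, forward 9.5 m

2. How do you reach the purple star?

turn left 103°, forward 14.1 m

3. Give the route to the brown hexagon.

turn left 152°, forward 12.2 m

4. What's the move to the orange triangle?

turn right 176°, forward 4.0 m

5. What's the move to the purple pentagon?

turn left 157°, forward 8.1 m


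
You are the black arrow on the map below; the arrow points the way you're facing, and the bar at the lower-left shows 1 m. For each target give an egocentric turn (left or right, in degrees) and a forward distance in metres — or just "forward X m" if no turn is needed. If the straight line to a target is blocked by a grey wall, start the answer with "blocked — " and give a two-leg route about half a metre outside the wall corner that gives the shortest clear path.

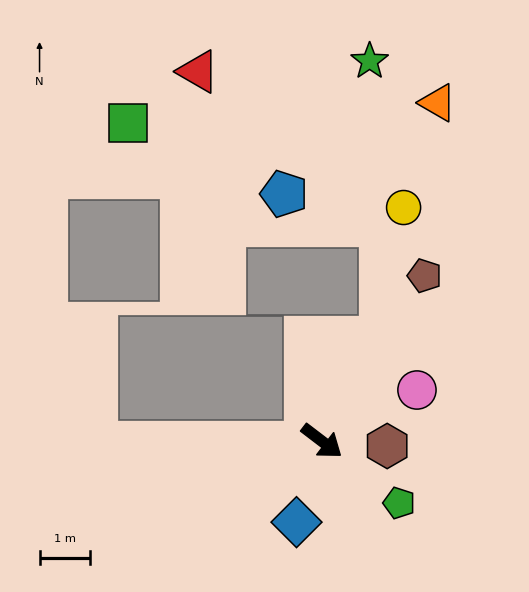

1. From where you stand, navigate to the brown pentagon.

turn left 96°, forward 3.8 m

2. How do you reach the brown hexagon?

turn left 33°, forward 1.3 m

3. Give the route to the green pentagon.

forward 2.0 m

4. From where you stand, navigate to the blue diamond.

turn right 70°, forward 1.7 m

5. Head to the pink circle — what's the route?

turn left 66°, forward 2.1 m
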